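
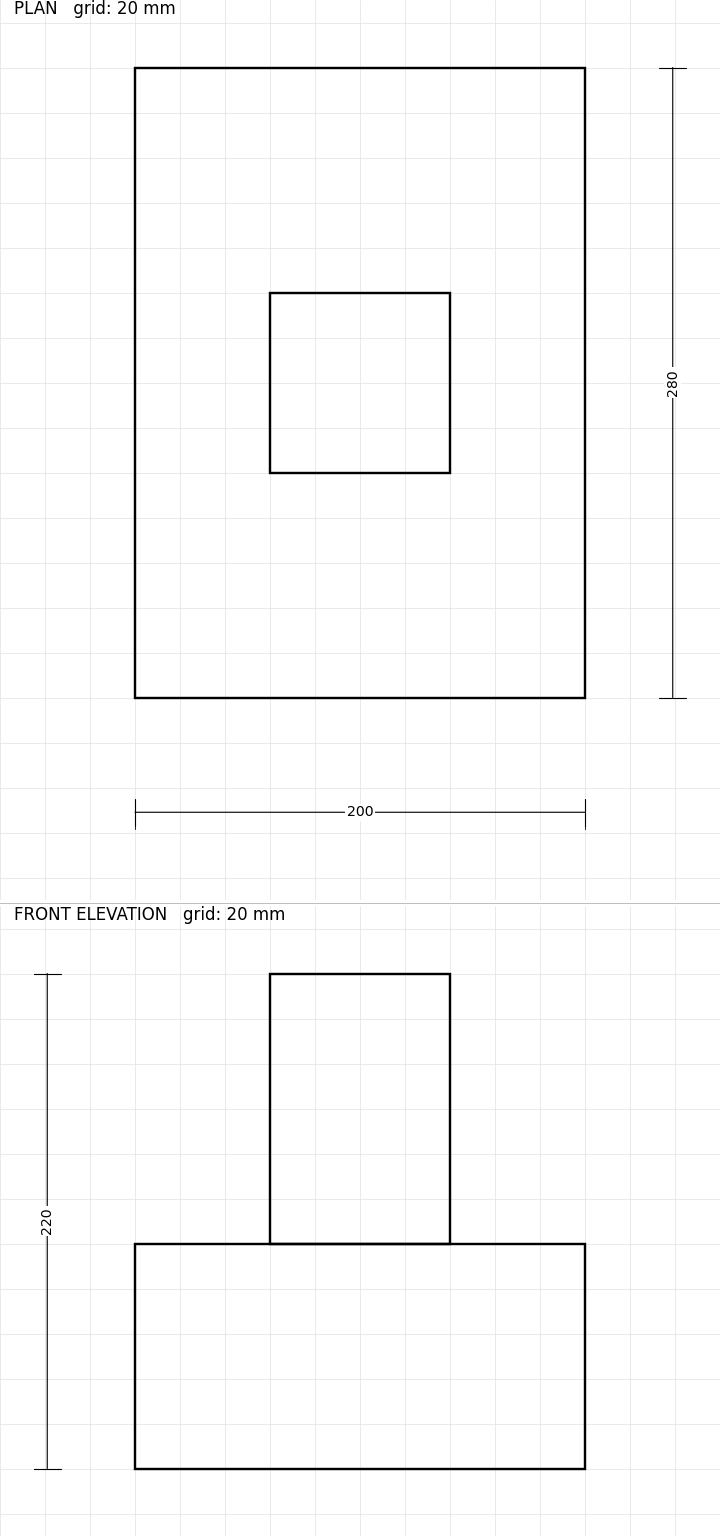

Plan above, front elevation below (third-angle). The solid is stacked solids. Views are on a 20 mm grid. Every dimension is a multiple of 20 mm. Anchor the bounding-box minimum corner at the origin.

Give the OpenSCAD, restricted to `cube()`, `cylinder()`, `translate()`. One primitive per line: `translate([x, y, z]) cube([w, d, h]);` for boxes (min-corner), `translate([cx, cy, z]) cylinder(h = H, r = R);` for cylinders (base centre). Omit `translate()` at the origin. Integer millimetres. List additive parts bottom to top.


cube([200, 280, 100]);
translate([60, 100, 100]) cube([80, 80, 120]);


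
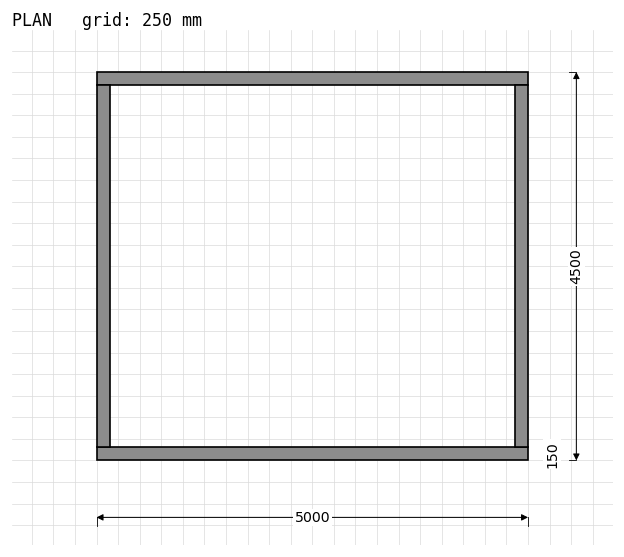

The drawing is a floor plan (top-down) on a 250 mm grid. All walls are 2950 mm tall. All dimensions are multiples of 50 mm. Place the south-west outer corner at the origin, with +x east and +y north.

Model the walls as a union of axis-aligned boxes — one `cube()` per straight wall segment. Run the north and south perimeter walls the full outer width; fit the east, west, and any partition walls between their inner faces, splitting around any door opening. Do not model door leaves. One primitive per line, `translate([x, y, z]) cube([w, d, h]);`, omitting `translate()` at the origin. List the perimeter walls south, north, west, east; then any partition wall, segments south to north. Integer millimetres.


cube([5000, 150, 2950]);
translate([0, 4350, 0]) cube([5000, 150, 2950]);
translate([0, 150, 0]) cube([150, 4200, 2950]);
translate([4850, 150, 0]) cube([150, 4200, 2950]);


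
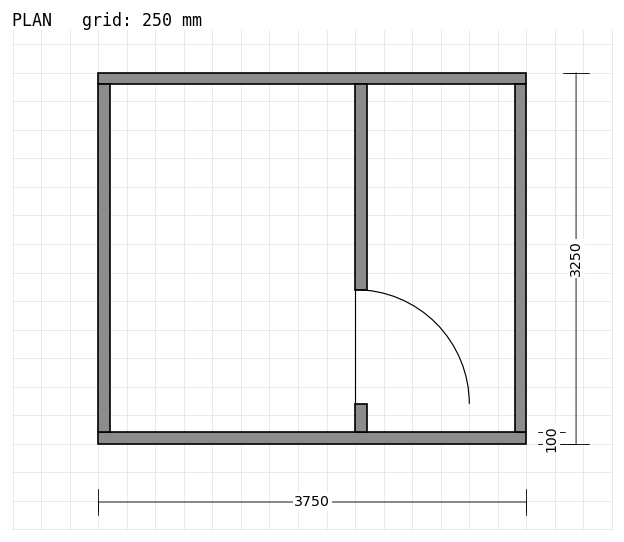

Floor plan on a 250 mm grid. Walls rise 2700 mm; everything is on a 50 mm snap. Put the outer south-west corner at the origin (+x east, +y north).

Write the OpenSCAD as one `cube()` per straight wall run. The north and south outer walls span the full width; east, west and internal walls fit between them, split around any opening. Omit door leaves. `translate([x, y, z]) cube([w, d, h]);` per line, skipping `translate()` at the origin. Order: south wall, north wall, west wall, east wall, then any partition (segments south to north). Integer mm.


cube([3750, 100, 2700]);
translate([0, 3150, 0]) cube([3750, 100, 2700]);
translate([0, 100, 0]) cube([100, 3050, 2700]);
translate([3650, 100, 0]) cube([100, 3050, 2700]);
translate([2250, 100, 0]) cube([100, 250, 2700]);
translate([2250, 1350, 0]) cube([100, 1800, 2700]);


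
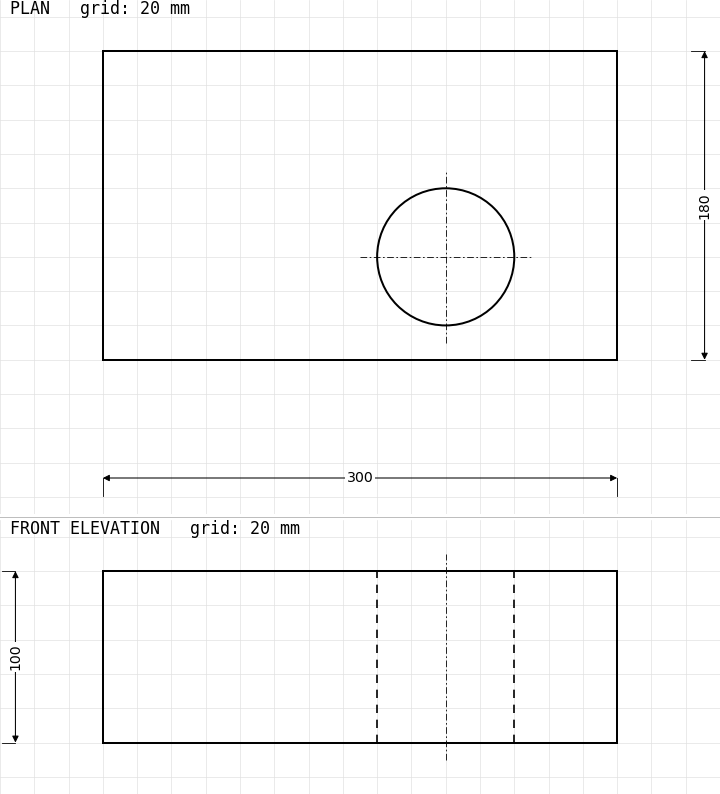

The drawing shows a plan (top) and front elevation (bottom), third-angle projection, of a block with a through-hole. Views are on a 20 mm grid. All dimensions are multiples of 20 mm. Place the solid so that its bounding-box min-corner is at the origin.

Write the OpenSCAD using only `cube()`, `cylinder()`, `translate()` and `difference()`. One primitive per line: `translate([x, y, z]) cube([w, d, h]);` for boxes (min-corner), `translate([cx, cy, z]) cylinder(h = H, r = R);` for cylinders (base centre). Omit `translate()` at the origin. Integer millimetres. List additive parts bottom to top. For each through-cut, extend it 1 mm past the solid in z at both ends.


difference() {
  cube([300, 180, 100]);
  translate([200, 60, -1]) cylinder(h = 102, r = 40);
}


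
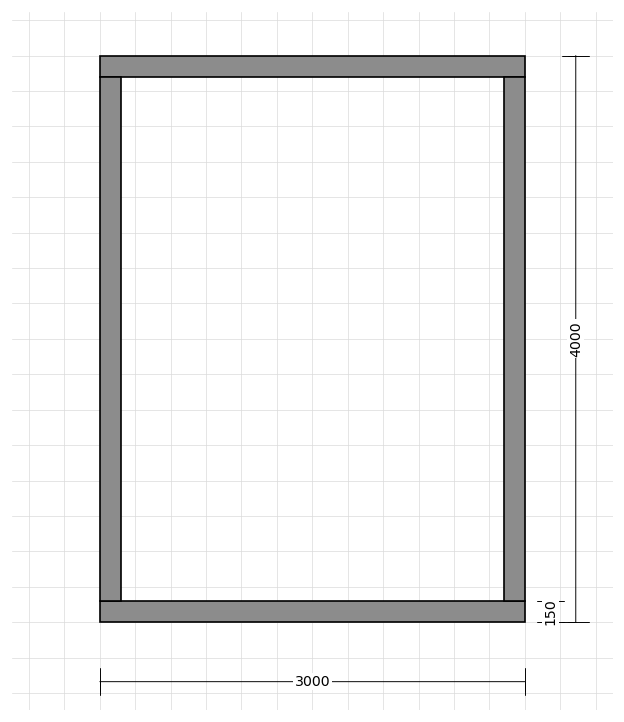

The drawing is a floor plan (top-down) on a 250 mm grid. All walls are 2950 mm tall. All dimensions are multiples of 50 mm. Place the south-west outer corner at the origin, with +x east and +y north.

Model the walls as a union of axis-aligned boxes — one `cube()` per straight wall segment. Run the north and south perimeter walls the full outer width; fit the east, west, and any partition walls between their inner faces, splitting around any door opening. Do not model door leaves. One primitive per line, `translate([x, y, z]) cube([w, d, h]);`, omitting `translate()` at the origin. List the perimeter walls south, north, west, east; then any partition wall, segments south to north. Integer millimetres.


cube([3000, 150, 2950]);
translate([0, 3850, 0]) cube([3000, 150, 2950]);
translate([0, 150, 0]) cube([150, 3700, 2950]);
translate([2850, 150, 0]) cube([150, 3700, 2950]);


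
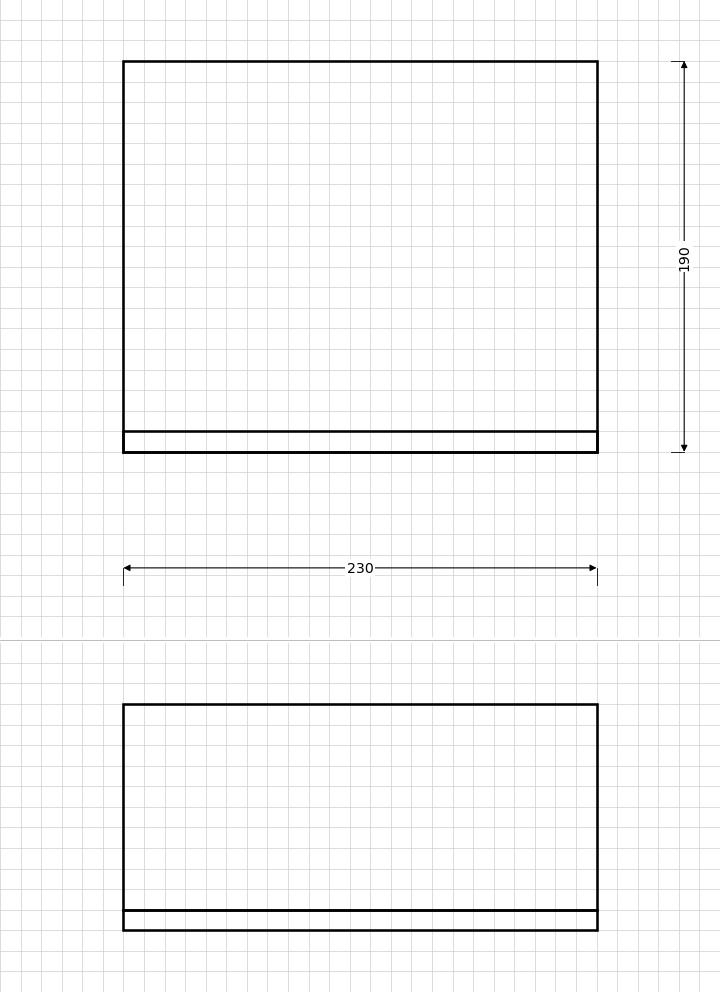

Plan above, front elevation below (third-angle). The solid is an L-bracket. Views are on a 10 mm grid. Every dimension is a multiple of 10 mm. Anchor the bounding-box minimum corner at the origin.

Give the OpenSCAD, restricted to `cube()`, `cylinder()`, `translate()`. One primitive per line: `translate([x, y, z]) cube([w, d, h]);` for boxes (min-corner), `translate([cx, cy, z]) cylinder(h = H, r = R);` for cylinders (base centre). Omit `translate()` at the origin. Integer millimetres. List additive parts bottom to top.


cube([230, 190, 10]);
translate([0, 0, 10]) cube([230, 10, 100]);


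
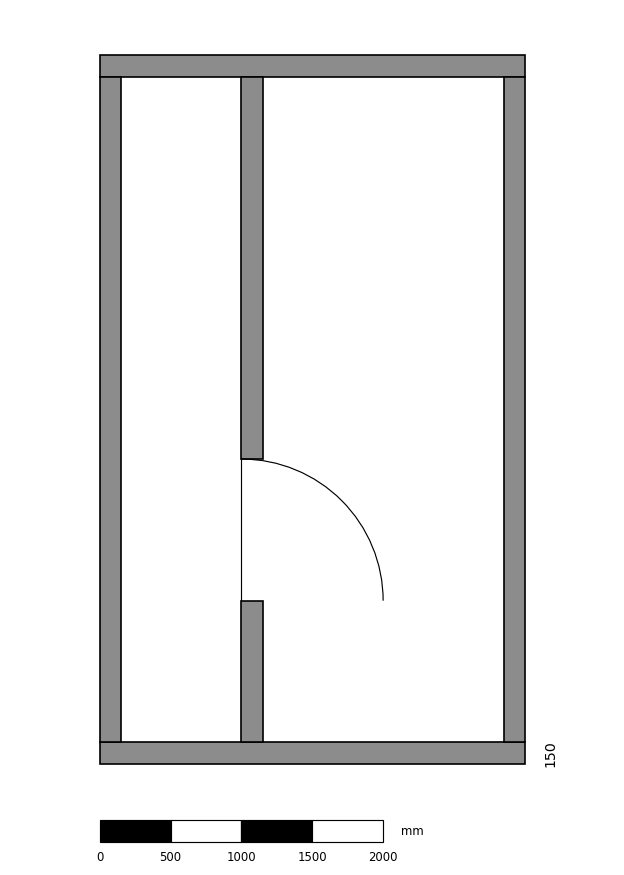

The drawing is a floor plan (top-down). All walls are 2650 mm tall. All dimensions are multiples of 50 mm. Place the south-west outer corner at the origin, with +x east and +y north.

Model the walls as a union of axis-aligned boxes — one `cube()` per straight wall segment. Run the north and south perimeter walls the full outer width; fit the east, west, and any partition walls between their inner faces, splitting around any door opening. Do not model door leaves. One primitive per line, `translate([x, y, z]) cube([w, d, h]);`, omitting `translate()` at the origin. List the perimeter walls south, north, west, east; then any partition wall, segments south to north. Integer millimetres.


cube([3000, 150, 2650]);
translate([0, 4850, 0]) cube([3000, 150, 2650]);
translate([0, 150, 0]) cube([150, 4700, 2650]);
translate([2850, 150, 0]) cube([150, 4700, 2650]);
translate([1000, 150, 0]) cube([150, 1000, 2650]);
translate([1000, 2150, 0]) cube([150, 2700, 2650]);


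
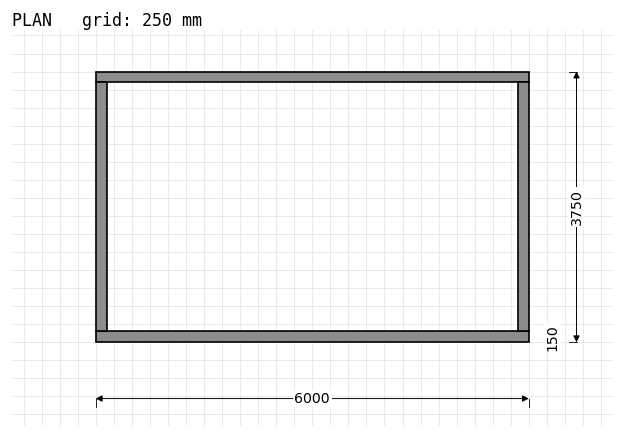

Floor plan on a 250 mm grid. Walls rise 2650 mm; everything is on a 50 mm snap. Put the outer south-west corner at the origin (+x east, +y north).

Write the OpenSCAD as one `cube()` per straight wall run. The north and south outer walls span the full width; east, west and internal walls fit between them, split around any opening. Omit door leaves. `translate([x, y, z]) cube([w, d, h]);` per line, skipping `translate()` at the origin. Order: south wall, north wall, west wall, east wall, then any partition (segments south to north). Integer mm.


cube([6000, 150, 2650]);
translate([0, 3600, 0]) cube([6000, 150, 2650]);
translate([0, 150, 0]) cube([150, 3450, 2650]);
translate([5850, 150, 0]) cube([150, 3450, 2650]);


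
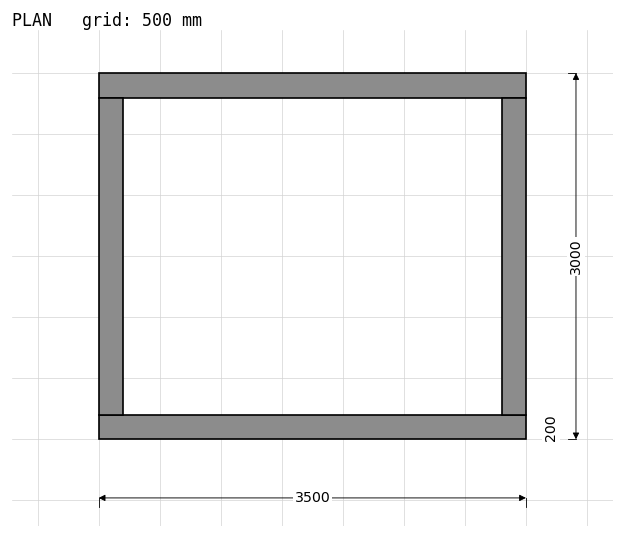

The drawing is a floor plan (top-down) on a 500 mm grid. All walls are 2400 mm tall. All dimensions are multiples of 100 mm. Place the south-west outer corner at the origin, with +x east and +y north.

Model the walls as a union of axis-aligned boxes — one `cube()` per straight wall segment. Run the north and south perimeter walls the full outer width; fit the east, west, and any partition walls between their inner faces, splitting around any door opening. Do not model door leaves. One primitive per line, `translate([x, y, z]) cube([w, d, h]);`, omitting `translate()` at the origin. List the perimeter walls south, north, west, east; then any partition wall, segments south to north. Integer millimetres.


cube([3500, 200, 2400]);
translate([0, 2800, 0]) cube([3500, 200, 2400]);
translate([0, 200, 0]) cube([200, 2600, 2400]);
translate([3300, 200, 0]) cube([200, 2600, 2400]);


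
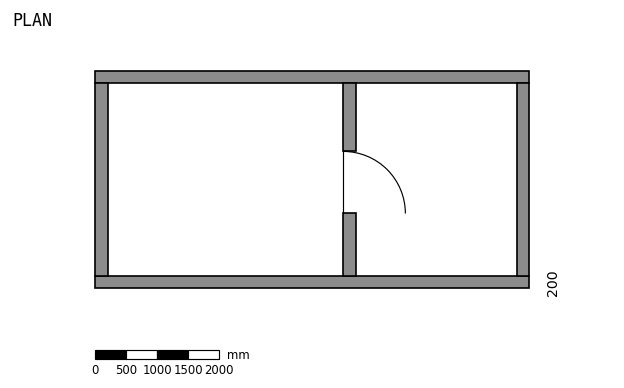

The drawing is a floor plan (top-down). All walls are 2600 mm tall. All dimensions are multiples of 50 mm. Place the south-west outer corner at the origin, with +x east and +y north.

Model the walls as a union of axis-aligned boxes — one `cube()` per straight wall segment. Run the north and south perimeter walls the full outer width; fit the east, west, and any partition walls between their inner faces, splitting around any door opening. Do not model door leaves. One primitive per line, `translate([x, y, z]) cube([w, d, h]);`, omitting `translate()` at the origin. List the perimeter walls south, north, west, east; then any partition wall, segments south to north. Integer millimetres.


cube([7000, 200, 2600]);
translate([0, 3300, 0]) cube([7000, 200, 2600]);
translate([0, 200, 0]) cube([200, 3100, 2600]);
translate([6800, 200, 0]) cube([200, 3100, 2600]);
translate([4000, 200, 0]) cube([200, 1000, 2600]);
translate([4000, 2200, 0]) cube([200, 1100, 2600]);


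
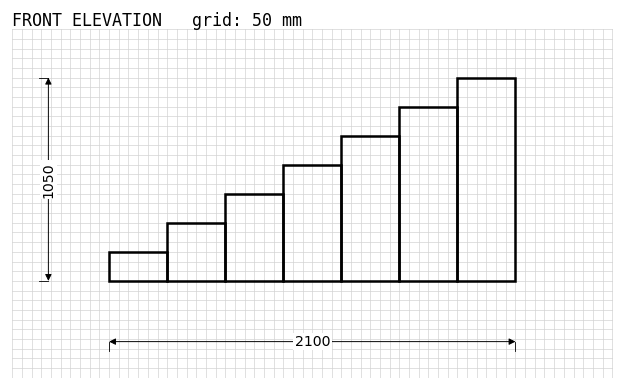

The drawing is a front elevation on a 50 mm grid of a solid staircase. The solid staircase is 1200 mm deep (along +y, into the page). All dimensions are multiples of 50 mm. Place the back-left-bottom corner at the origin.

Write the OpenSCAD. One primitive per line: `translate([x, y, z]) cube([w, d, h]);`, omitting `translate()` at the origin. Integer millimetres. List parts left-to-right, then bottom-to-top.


cube([300, 1200, 150]);
translate([300, 0, 0]) cube([300, 1200, 300]);
translate([600, 0, 0]) cube([300, 1200, 450]);
translate([900, 0, 0]) cube([300, 1200, 600]);
translate([1200, 0, 0]) cube([300, 1200, 750]);
translate([1500, 0, 0]) cube([300, 1200, 900]);
translate([1800, 0, 0]) cube([300, 1200, 1050]);


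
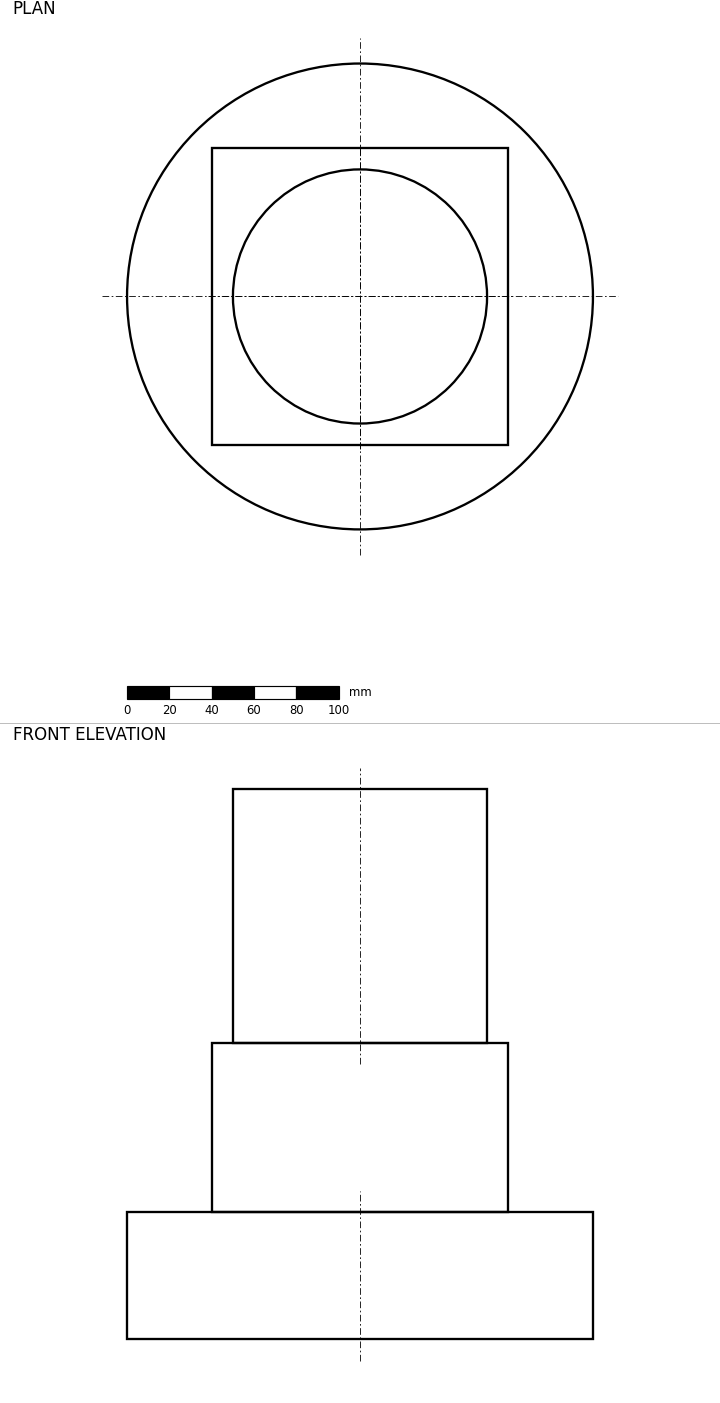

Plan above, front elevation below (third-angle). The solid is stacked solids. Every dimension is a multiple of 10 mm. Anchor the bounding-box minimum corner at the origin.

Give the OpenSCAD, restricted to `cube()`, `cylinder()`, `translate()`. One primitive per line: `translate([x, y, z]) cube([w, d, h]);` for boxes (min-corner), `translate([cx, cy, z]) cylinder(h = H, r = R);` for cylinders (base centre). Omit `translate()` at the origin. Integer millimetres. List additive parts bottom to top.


translate([110, 110, 0]) cylinder(h = 60, r = 110);
translate([40, 40, 60]) cube([140, 140, 80]);
translate([110, 110, 140]) cylinder(h = 120, r = 60);


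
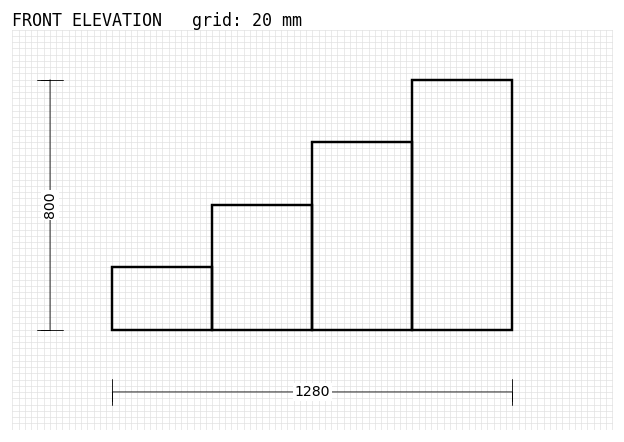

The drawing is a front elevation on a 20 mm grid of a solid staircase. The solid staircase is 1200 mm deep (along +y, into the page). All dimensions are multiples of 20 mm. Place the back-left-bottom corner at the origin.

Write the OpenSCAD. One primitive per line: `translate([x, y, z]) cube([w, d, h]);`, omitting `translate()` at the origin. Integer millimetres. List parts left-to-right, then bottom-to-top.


cube([320, 1200, 200]);
translate([320, 0, 0]) cube([320, 1200, 400]);
translate([640, 0, 0]) cube([320, 1200, 600]);
translate([960, 0, 0]) cube([320, 1200, 800]);


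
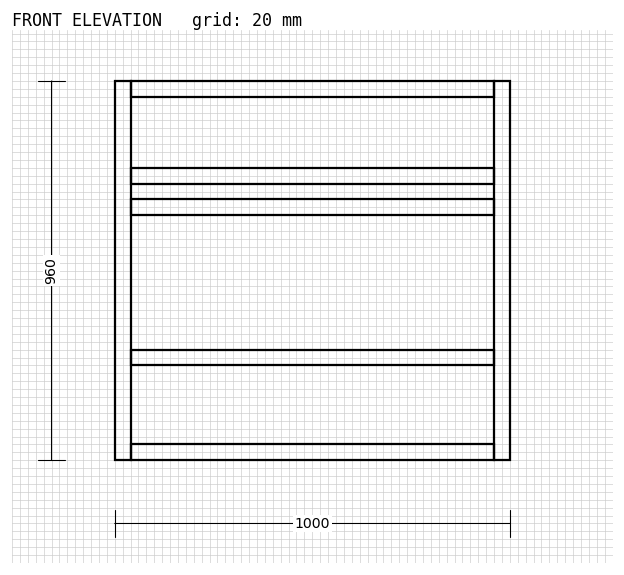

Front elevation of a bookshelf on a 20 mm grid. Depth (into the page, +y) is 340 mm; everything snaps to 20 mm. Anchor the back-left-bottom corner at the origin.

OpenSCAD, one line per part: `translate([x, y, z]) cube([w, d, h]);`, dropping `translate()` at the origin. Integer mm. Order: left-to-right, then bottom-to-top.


cube([40, 340, 960]);
translate([40, 0, 0]) cube([920, 340, 40]);
translate([40, 0, 240]) cube([920, 340, 40]);
translate([40, 0, 620]) cube([920, 340, 40]);
translate([40, 0, 700]) cube([920, 340, 40]);
translate([40, 0, 920]) cube([920, 340, 40]);
translate([960, 0, 0]) cube([40, 340, 960]);


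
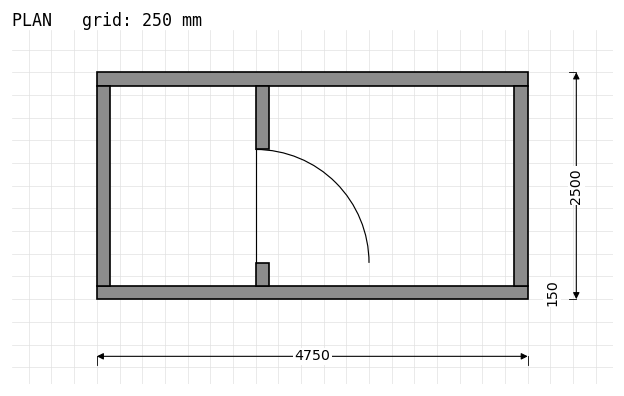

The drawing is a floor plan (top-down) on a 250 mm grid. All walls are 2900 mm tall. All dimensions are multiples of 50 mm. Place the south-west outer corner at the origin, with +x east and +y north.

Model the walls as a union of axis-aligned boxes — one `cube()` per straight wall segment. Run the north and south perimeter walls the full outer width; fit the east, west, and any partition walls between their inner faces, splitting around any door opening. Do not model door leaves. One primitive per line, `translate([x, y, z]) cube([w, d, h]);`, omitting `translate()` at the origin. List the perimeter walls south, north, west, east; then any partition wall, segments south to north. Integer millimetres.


cube([4750, 150, 2900]);
translate([0, 2350, 0]) cube([4750, 150, 2900]);
translate([0, 150, 0]) cube([150, 2200, 2900]);
translate([4600, 150, 0]) cube([150, 2200, 2900]);
translate([1750, 150, 0]) cube([150, 250, 2900]);
translate([1750, 1650, 0]) cube([150, 700, 2900]);


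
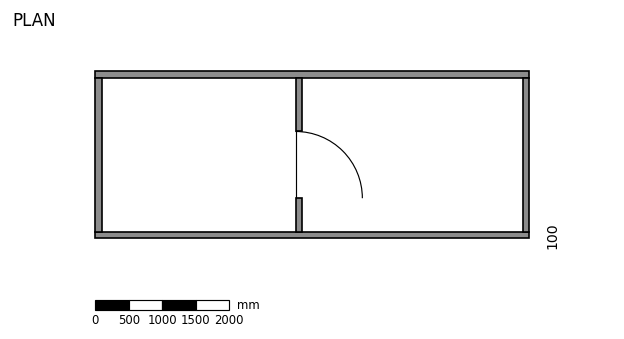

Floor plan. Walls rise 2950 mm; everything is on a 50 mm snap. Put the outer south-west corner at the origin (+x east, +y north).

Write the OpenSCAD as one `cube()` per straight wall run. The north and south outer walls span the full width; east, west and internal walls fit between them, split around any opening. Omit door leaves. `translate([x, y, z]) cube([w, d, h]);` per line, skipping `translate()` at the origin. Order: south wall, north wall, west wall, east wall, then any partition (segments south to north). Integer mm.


cube([6500, 100, 2950]);
translate([0, 2400, 0]) cube([6500, 100, 2950]);
translate([0, 100, 0]) cube([100, 2300, 2950]);
translate([6400, 100, 0]) cube([100, 2300, 2950]);
translate([3000, 100, 0]) cube([100, 500, 2950]);
translate([3000, 1600, 0]) cube([100, 800, 2950]);


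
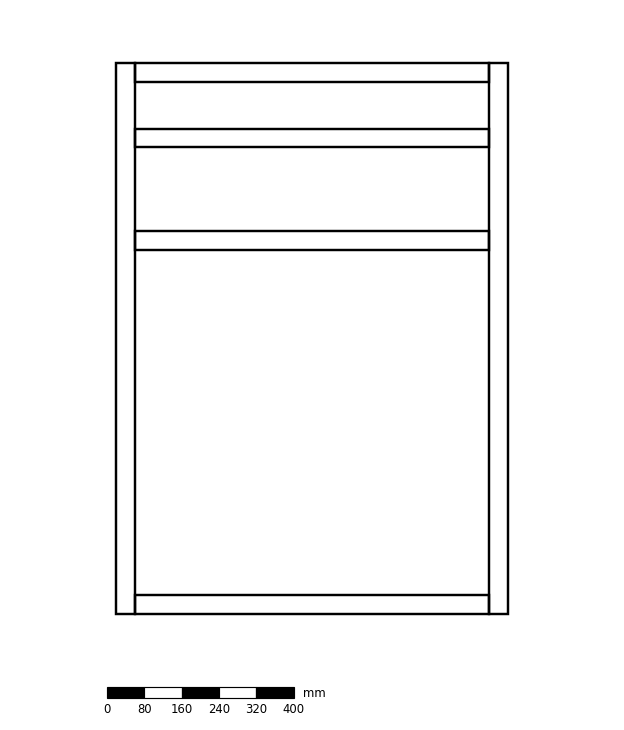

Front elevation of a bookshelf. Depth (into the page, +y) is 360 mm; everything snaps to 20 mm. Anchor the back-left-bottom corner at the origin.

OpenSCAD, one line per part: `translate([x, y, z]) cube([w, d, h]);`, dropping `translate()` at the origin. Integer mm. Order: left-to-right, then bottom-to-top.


cube([40, 360, 1180]);
translate([40, 0, 0]) cube([760, 360, 40]);
translate([40, 0, 780]) cube([760, 360, 40]);
translate([40, 0, 1000]) cube([760, 360, 40]);
translate([40, 0, 1140]) cube([760, 360, 40]);
translate([800, 0, 0]) cube([40, 360, 1180]);


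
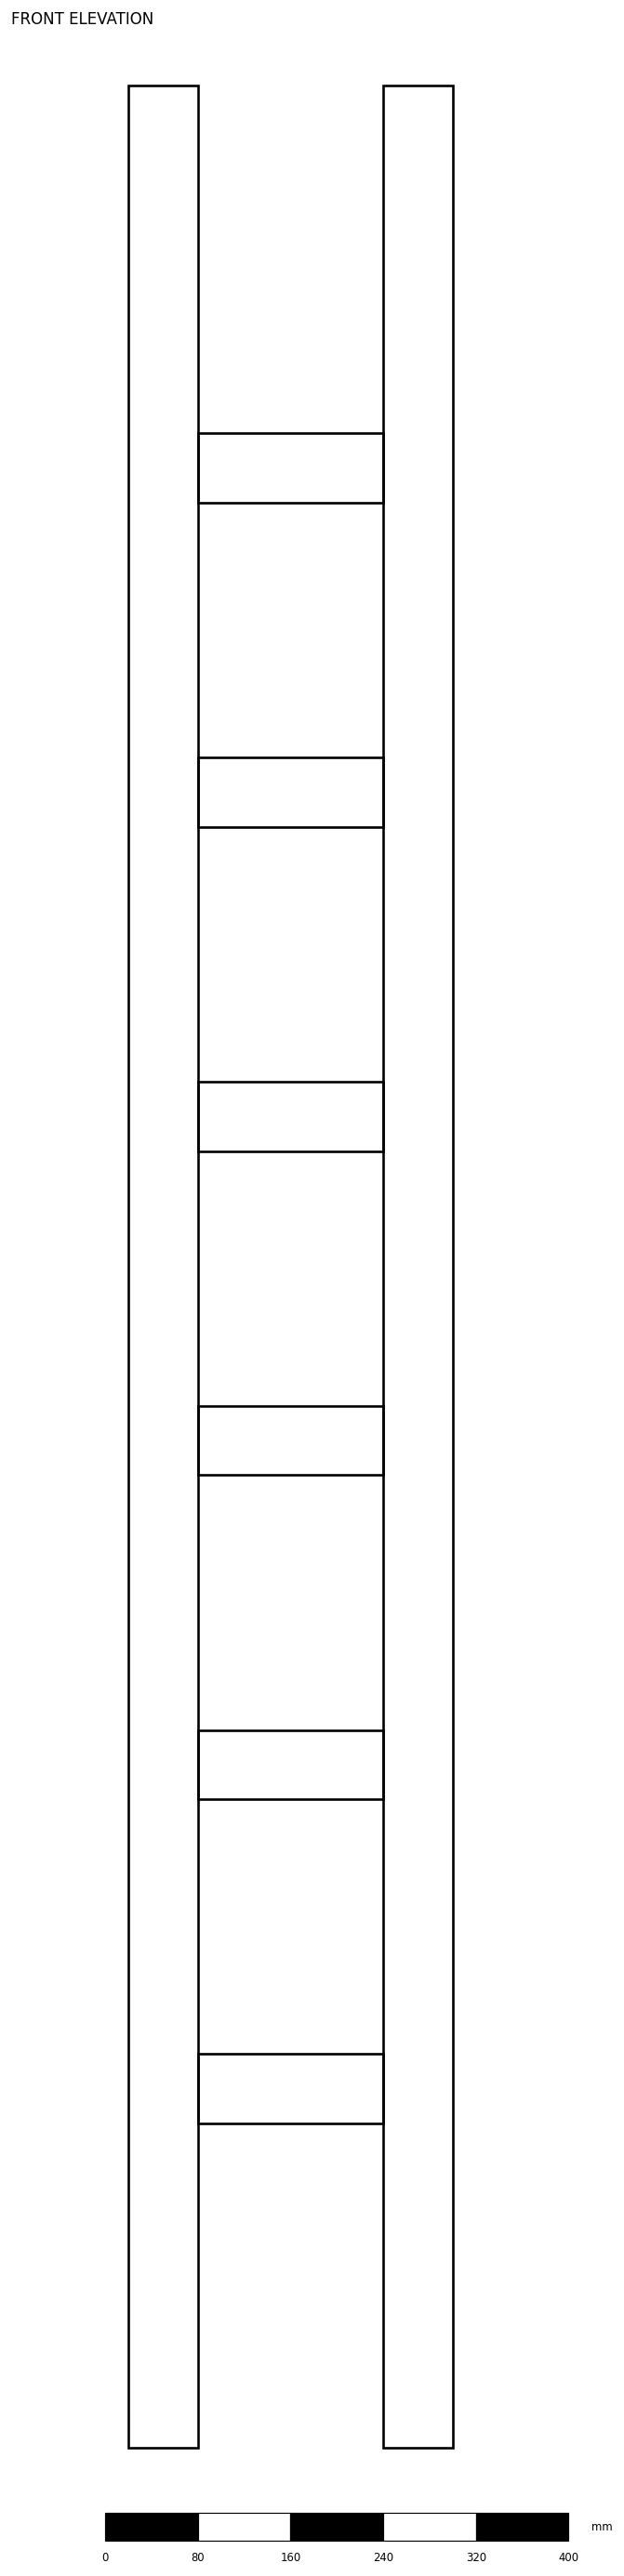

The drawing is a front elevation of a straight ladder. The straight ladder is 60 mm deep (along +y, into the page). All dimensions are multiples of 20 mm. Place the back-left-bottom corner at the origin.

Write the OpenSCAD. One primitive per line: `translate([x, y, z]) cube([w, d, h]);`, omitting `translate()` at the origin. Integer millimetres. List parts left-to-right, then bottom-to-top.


cube([60, 60, 2040]);
translate([60, 0, 280]) cube([160, 60, 60]);
translate([60, 0, 560]) cube([160, 60, 60]);
translate([60, 0, 840]) cube([160, 60, 60]);
translate([60, 0, 1120]) cube([160, 60, 60]);
translate([60, 0, 1400]) cube([160, 60, 60]);
translate([60, 0, 1680]) cube([160, 60, 60]);
translate([220, 0, 0]) cube([60, 60, 2040]);


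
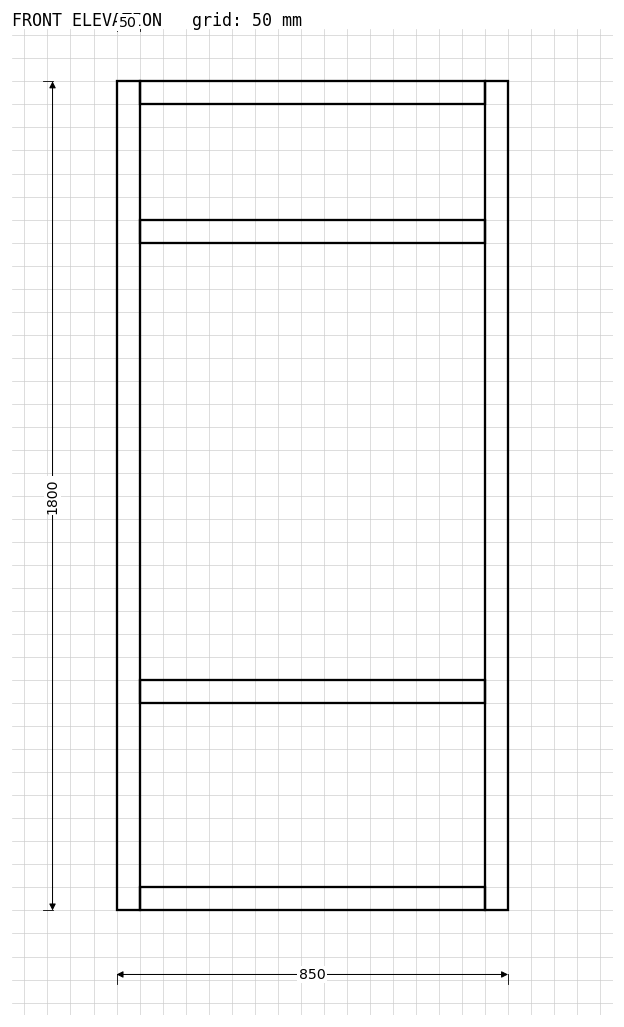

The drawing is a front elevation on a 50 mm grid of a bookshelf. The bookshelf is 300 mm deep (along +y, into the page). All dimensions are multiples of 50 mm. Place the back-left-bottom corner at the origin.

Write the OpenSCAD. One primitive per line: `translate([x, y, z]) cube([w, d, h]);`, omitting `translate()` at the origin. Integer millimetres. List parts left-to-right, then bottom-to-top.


cube([50, 300, 1800]);
translate([50, 0, 0]) cube([750, 300, 50]);
translate([50, 0, 450]) cube([750, 300, 50]);
translate([50, 0, 1450]) cube([750, 300, 50]);
translate([50, 0, 1750]) cube([750, 300, 50]);
translate([800, 0, 0]) cube([50, 300, 1800]);


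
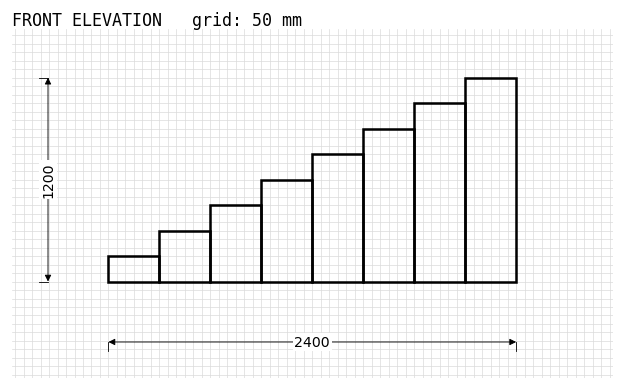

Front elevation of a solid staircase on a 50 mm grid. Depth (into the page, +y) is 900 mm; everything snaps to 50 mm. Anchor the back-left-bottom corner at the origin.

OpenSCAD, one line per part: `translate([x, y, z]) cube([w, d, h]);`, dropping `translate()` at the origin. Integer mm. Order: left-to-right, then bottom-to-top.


cube([300, 900, 150]);
translate([300, 0, 0]) cube([300, 900, 300]);
translate([600, 0, 0]) cube([300, 900, 450]);
translate([900, 0, 0]) cube([300, 900, 600]);
translate([1200, 0, 0]) cube([300, 900, 750]);
translate([1500, 0, 0]) cube([300, 900, 900]);
translate([1800, 0, 0]) cube([300, 900, 1050]);
translate([2100, 0, 0]) cube([300, 900, 1200]);


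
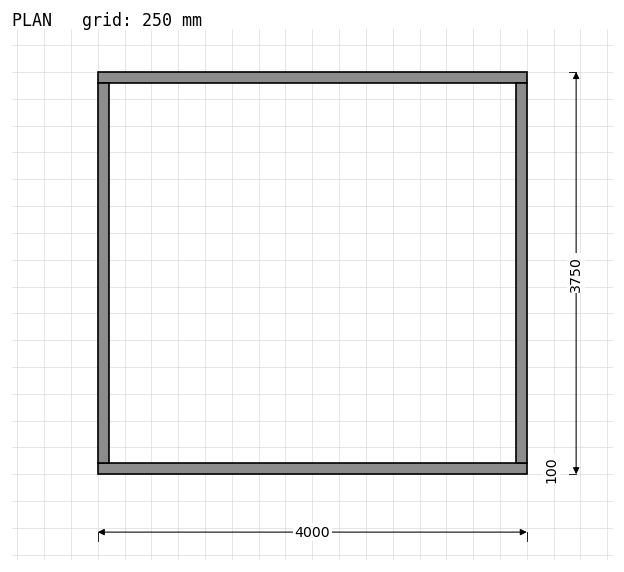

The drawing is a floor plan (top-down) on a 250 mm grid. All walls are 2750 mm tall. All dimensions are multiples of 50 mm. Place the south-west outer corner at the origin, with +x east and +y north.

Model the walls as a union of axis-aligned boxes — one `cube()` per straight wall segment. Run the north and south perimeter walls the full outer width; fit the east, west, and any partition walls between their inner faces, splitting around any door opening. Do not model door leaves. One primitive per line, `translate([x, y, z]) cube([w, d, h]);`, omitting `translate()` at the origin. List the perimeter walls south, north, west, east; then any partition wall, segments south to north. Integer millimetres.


cube([4000, 100, 2750]);
translate([0, 3650, 0]) cube([4000, 100, 2750]);
translate([0, 100, 0]) cube([100, 3550, 2750]);
translate([3900, 100, 0]) cube([100, 3550, 2750]);


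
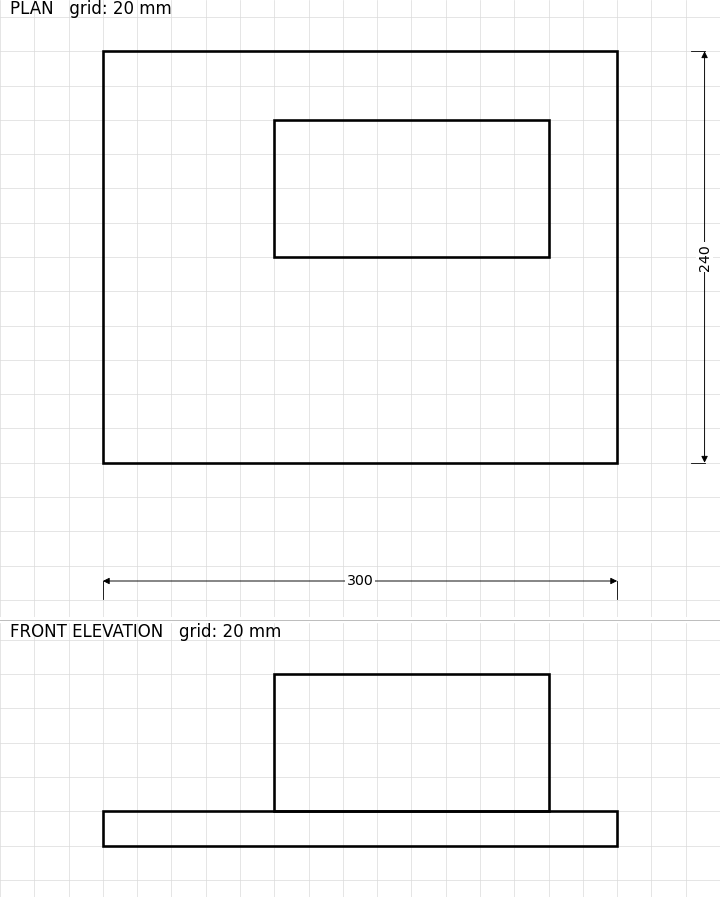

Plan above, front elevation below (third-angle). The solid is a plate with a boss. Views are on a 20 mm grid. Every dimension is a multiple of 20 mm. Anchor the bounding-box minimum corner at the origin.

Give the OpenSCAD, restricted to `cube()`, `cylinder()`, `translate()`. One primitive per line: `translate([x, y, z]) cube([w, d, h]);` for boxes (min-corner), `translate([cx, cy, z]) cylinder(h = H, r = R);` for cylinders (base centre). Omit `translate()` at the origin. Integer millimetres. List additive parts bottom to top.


cube([300, 240, 20]);
translate([100, 120, 20]) cube([160, 80, 80]);


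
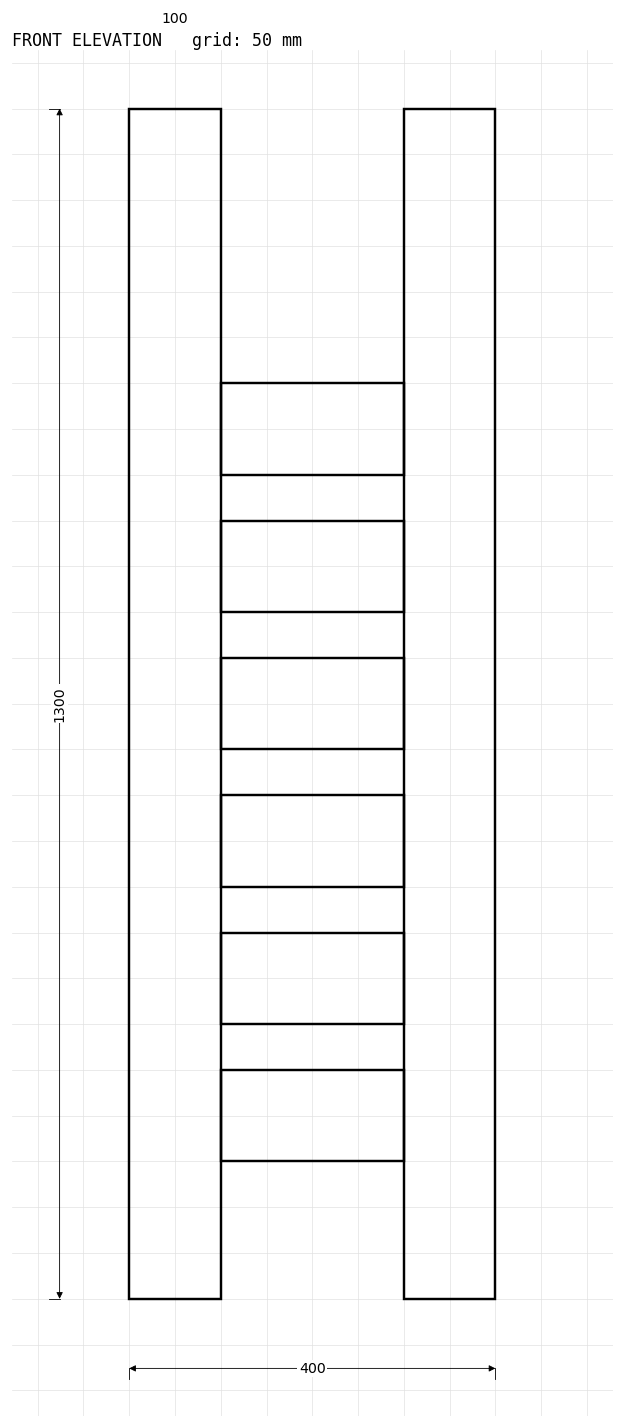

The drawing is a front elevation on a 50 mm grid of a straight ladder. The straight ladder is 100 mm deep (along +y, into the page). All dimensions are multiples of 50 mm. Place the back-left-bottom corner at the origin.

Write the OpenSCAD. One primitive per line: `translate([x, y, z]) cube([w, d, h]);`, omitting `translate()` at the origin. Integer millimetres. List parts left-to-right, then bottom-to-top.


cube([100, 100, 1300]);
translate([100, 0, 150]) cube([200, 100, 100]);
translate([100, 0, 300]) cube([200, 100, 100]);
translate([100, 0, 450]) cube([200, 100, 100]);
translate([100, 0, 600]) cube([200, 100, 100]);
translate([100, 0, 750]) cube([200, 100, 100]);
translate([100, 0, 900]) cube([200, 100, 100]);
translate([300, 0, 0]) cube([100, 100, 1300]);


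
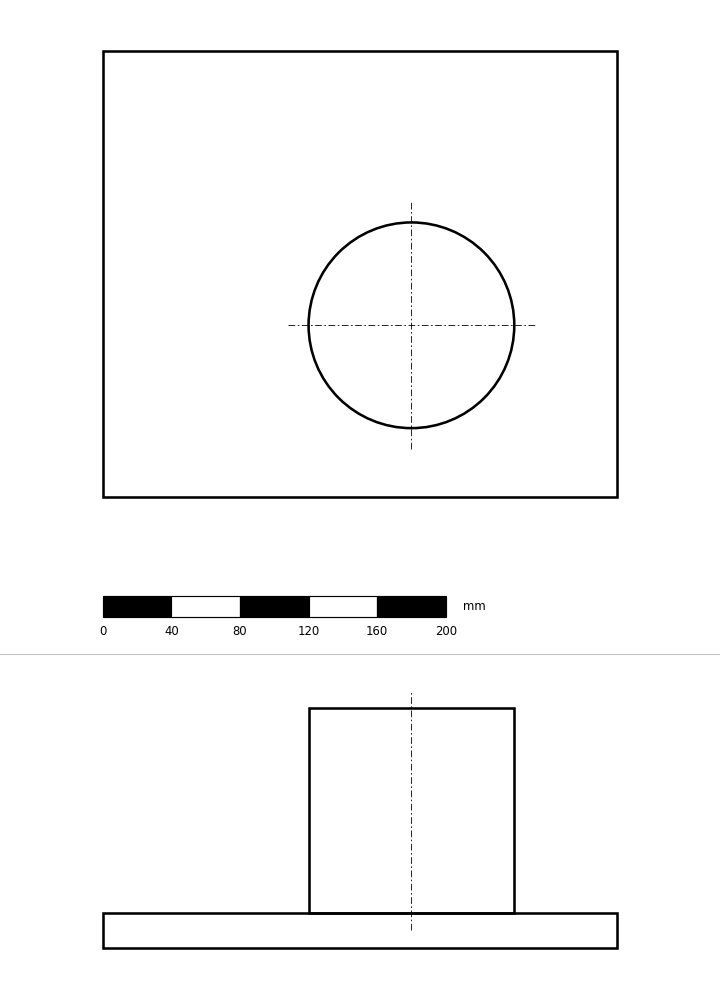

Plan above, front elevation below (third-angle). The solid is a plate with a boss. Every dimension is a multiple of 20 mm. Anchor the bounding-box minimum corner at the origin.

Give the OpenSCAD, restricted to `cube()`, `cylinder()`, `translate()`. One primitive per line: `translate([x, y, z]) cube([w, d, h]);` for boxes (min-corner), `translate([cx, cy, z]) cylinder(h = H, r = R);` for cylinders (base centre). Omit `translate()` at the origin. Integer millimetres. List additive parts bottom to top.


cube([300, 260, 20]);
translate([180, 100, 20]) cylinder(h = 120, r = 60);


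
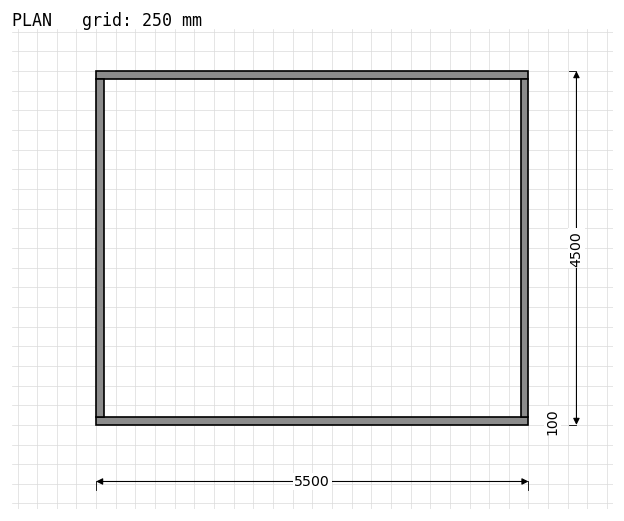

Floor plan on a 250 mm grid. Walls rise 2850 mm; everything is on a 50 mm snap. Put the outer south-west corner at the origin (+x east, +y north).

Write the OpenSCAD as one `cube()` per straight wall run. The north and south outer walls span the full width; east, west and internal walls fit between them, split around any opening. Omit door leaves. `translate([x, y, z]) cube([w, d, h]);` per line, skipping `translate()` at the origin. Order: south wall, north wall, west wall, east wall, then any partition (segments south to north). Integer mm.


cube([5500, 100, 2850]);
translate([0, 4400, 0]) cube([5500, 100, 2850]);
translate([0, 100, 0]) cube([100, 4300, 2850]);
translate([5400, 100, 0]) cube([100, 4300, 2850]);


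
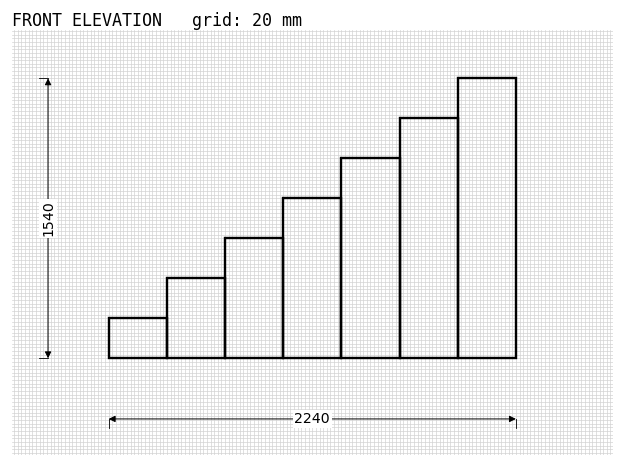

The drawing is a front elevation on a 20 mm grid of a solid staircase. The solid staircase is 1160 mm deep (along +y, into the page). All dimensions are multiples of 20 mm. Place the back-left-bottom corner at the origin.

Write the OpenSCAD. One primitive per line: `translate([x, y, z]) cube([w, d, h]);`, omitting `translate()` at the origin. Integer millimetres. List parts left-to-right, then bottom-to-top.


cube([320, 1160, 220]);
translate([320, 0, 0]) cube([320, 1160, 440]);
translate([640, 0, 0]) cube([320, 1160, 660]);
translate([960, 0, 0]) cube([320, 1160, 880]);
translate([1280, 0, 0]) cube([320, 1160, 1100]);
translate([1600, 0, 0]) cube([320, 1160, 1320]);
translate([1920, 0, 0]) cube([320, 1160, 1540]);


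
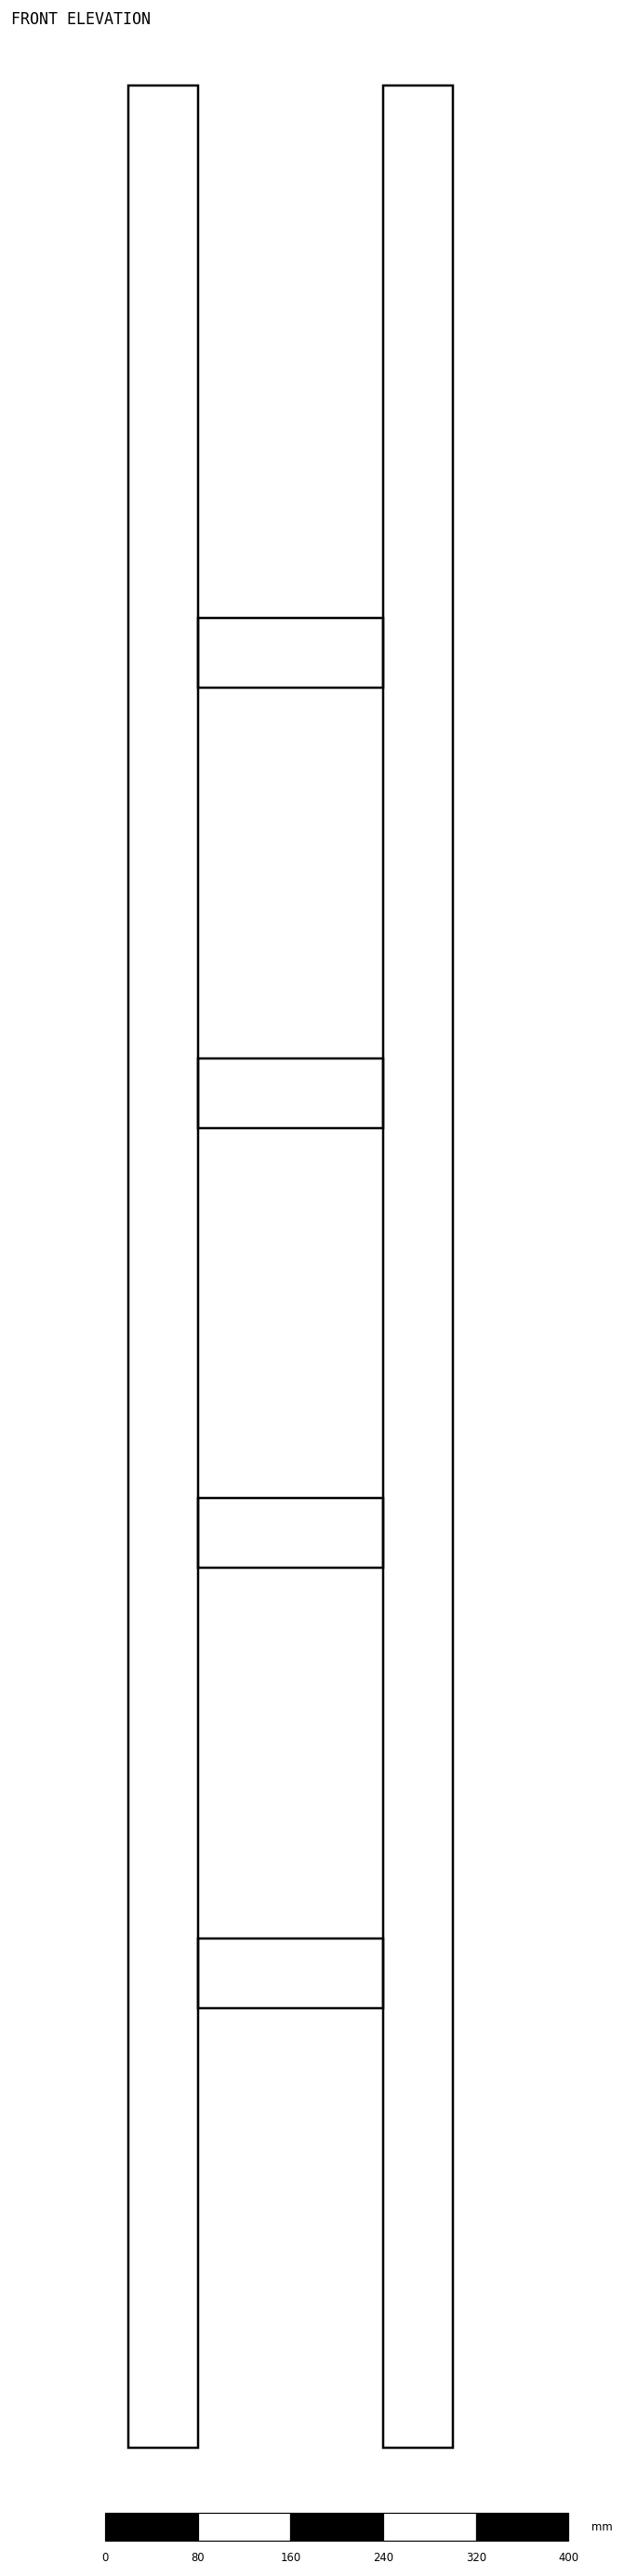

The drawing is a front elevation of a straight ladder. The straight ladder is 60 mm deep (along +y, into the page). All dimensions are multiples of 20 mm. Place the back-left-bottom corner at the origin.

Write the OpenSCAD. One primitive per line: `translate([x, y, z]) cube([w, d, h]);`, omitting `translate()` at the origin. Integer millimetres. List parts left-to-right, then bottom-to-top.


cube([60, 60, 2040]);
translate([60, 0, 380]) cube([160, 60, 60]);
translate([60, 0, 760]) cube([160, 60, 60]);
translate([60, 0, 1140]) cube([160, 60, 60]);
translate([60, 0, 1520]) cube([160, 60, 60]);
translate([220, 0, 0]) cube([60, 60, 2040]);


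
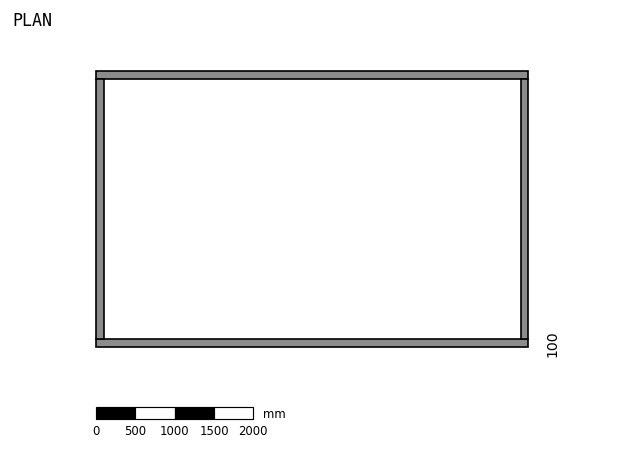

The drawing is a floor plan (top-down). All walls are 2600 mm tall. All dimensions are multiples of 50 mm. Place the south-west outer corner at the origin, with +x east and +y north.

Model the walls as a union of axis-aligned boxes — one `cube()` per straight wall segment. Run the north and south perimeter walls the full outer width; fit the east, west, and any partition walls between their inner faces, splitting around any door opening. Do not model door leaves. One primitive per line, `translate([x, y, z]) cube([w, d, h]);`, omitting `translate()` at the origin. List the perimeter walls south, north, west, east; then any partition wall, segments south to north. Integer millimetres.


cube([5500, 100, 2600]);
translate([0, 3400, 0]) cube([5500, 100, 2600]);
translate([0, 100, 0]) cube([100, 3300, 2600]);
translate([5400, 100, 0]) cube([100, 3300, 2600]);


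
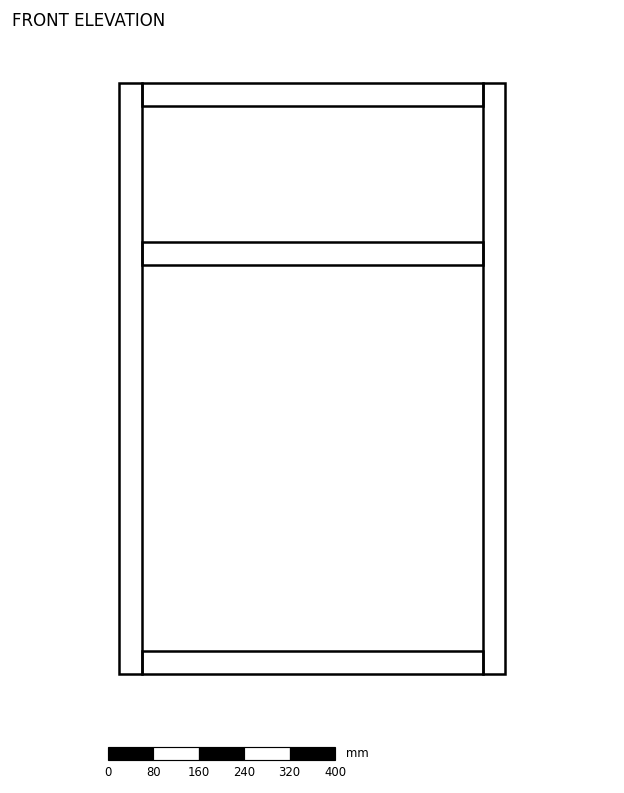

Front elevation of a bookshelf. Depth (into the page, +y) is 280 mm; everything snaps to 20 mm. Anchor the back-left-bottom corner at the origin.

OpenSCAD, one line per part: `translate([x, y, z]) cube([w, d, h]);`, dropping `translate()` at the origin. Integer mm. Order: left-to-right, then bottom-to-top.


cube([40, 280, 1040]);
translate([40, 0, 0]) cube([600, 280, 40]);
translate([40, 0, 720]) cube([600, 280, 40]);
translate([40, 0, 1000]) cube([600, 280, 40]);
translate([640, 0, 0]) cube([40, 280, 1040]);


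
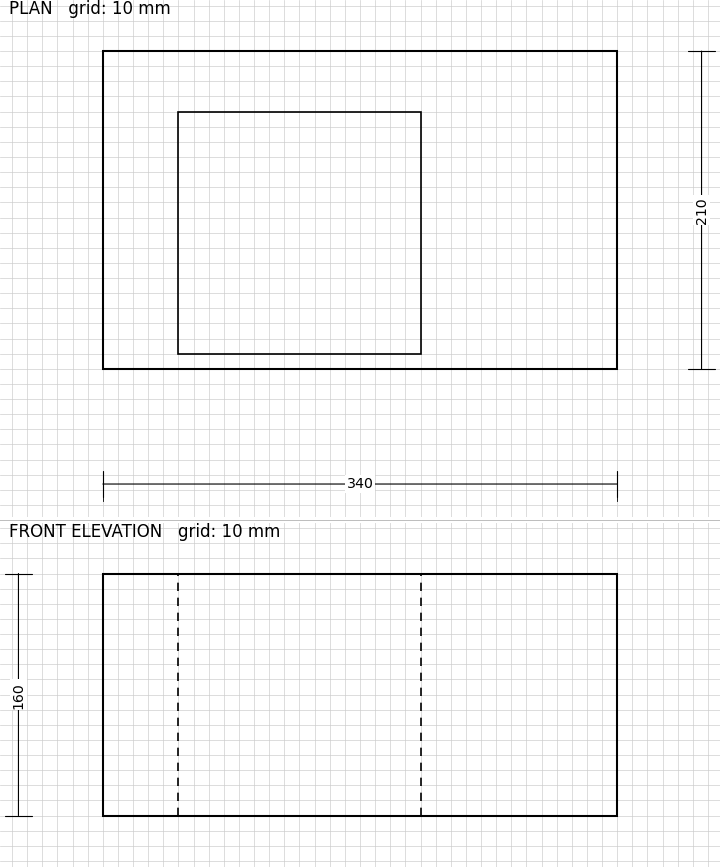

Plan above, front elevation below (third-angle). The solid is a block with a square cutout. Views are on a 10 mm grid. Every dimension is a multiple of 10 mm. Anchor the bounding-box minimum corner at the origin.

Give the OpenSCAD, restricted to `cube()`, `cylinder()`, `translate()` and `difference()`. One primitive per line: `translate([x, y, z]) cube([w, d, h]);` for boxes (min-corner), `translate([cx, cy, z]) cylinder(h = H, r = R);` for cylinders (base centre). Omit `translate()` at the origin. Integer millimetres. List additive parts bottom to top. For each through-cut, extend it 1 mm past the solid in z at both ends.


difference() {
  cube([340, 210, 160]);
  translate([50, 10, -1]) cube([160, 160, 162]);
}


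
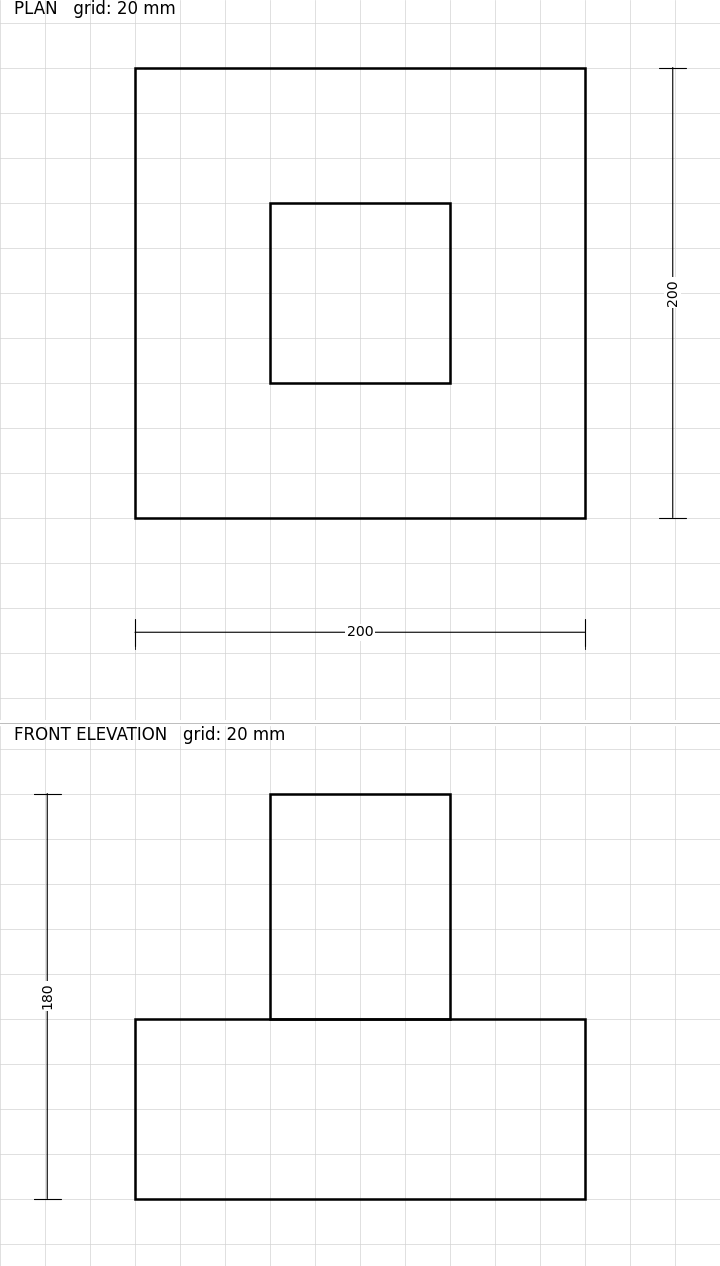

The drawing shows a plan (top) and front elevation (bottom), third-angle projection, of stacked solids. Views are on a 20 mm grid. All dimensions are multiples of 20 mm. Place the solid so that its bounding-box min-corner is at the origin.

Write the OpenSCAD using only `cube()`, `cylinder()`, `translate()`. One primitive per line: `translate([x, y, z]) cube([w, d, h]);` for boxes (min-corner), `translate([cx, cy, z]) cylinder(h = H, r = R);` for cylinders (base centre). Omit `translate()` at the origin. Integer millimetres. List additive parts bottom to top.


cube([200, 200, 80]);
translate([60, 60, 80]) cube([80, 80, 100]);


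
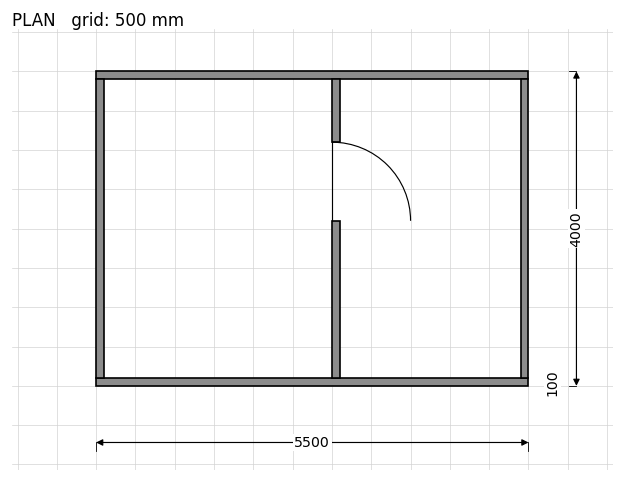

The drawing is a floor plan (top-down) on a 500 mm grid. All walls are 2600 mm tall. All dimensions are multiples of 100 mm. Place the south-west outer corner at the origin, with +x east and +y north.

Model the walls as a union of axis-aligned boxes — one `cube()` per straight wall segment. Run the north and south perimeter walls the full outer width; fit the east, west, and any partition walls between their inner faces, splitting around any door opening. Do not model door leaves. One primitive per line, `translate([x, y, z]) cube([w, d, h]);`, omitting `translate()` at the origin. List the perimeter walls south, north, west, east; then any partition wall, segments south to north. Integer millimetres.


cube([5500, 100, 2600]);
translate([0, 3900, 0]) cube([5500, 100, 2600]);
translate([0, 100, 0]) cube([100, 3800, 2600]);
translate([5400, 100, 0]) cube([100, 3800, 2600]);
translate([3000, 100, 0]) cube([100, 2000, 2600]);
translate([3000, 3100, 0]) cube([100, 800, 2600]);


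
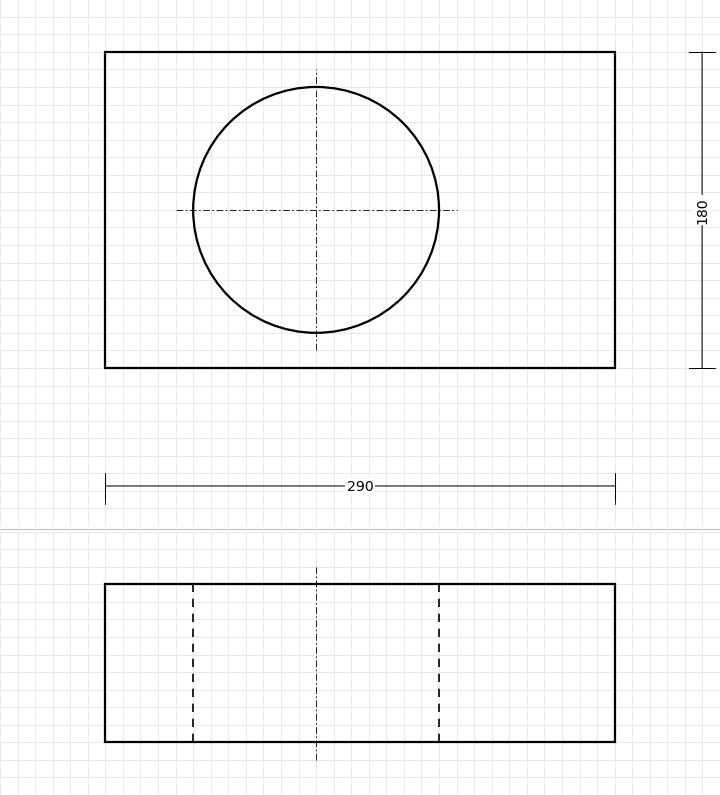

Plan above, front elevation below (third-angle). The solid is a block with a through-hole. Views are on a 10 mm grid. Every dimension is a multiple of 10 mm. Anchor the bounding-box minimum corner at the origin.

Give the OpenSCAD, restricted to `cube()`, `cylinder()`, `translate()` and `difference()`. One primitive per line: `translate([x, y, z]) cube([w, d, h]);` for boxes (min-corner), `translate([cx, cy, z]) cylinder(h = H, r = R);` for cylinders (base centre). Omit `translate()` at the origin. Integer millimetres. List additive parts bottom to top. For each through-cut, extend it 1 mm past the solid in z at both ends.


difference() {
  cube([290, 180, 90]);
  translate([120, 90, -1]) cylinder(h = 92, r = 70);
}


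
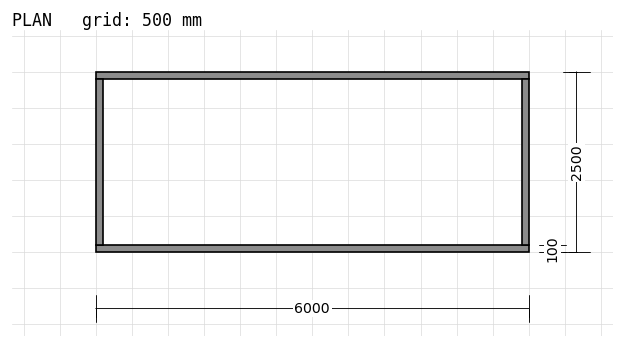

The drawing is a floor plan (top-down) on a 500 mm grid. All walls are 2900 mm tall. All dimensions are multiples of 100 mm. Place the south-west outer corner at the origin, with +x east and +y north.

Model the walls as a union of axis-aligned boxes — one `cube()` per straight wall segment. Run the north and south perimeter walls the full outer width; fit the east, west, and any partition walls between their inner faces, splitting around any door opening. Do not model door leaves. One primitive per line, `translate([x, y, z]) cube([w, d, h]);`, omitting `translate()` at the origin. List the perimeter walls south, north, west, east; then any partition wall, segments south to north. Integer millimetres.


cube([6000, 100, 2900]);
translate([0, 2400, 0]) cube([6000, 100, 2900]);
translate([0, 100, 0]) cube([100, 2300, 2900]);
translate([5900, 100, 0]) cube([100, 2300, 2900]);


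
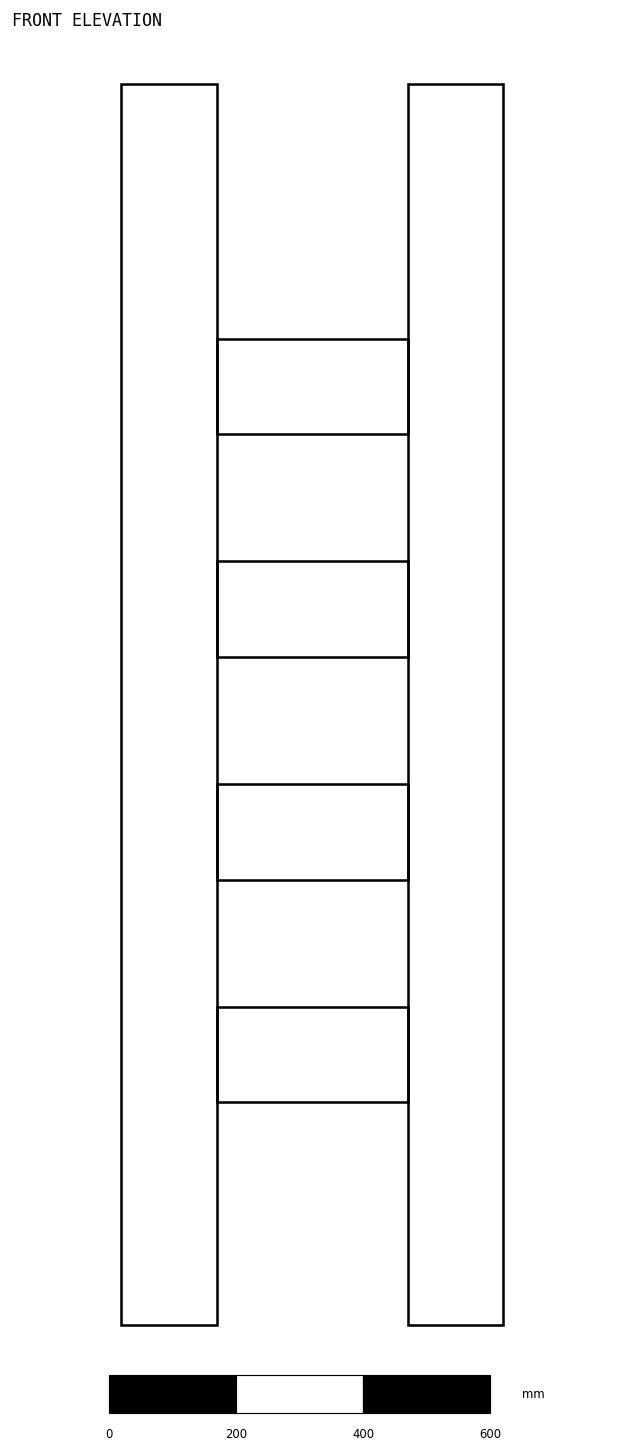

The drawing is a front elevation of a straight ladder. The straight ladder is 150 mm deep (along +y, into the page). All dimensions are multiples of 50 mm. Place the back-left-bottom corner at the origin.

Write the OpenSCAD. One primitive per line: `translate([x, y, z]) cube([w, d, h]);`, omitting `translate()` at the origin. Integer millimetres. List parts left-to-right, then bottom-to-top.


cube([150, 150, 1950]);
translate([150, 0, 350]) cube([300, 150, 150]);
translate([150, 0, 700]) cube([300, 150, 150]);
translate([150, 0, 1050]) cube([300, 150, 150]);
translate([150, 0, 1400]) cube([300, 150, 150]);
translate([450, 0, 0]) cube([150, 150, 1950]);


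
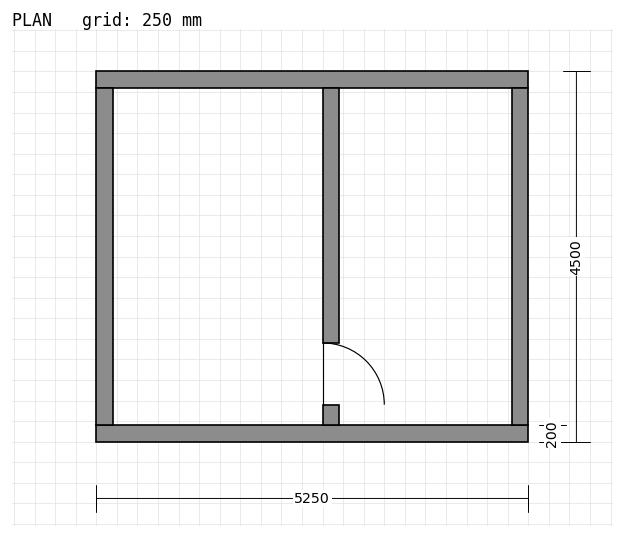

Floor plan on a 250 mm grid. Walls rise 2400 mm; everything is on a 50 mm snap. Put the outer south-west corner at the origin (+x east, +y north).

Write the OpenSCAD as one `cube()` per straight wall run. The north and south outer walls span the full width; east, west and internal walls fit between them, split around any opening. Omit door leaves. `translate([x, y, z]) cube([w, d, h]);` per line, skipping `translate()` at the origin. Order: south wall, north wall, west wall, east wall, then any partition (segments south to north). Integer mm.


cube([5250, 200, 2400]);
translate([0, 4300, 0]) cube([5250, 200, 2400]);
translate([0, 200, 0]) cube([200, 4100, 2400]);
translate([5050, 200, 0]) cube([200, 4100, 2400]);
translate([2750, 200, 0]) cube([200, 250, 2400]);
translate([2750, 1200, 0]) cube([200, 3100, 2400]);


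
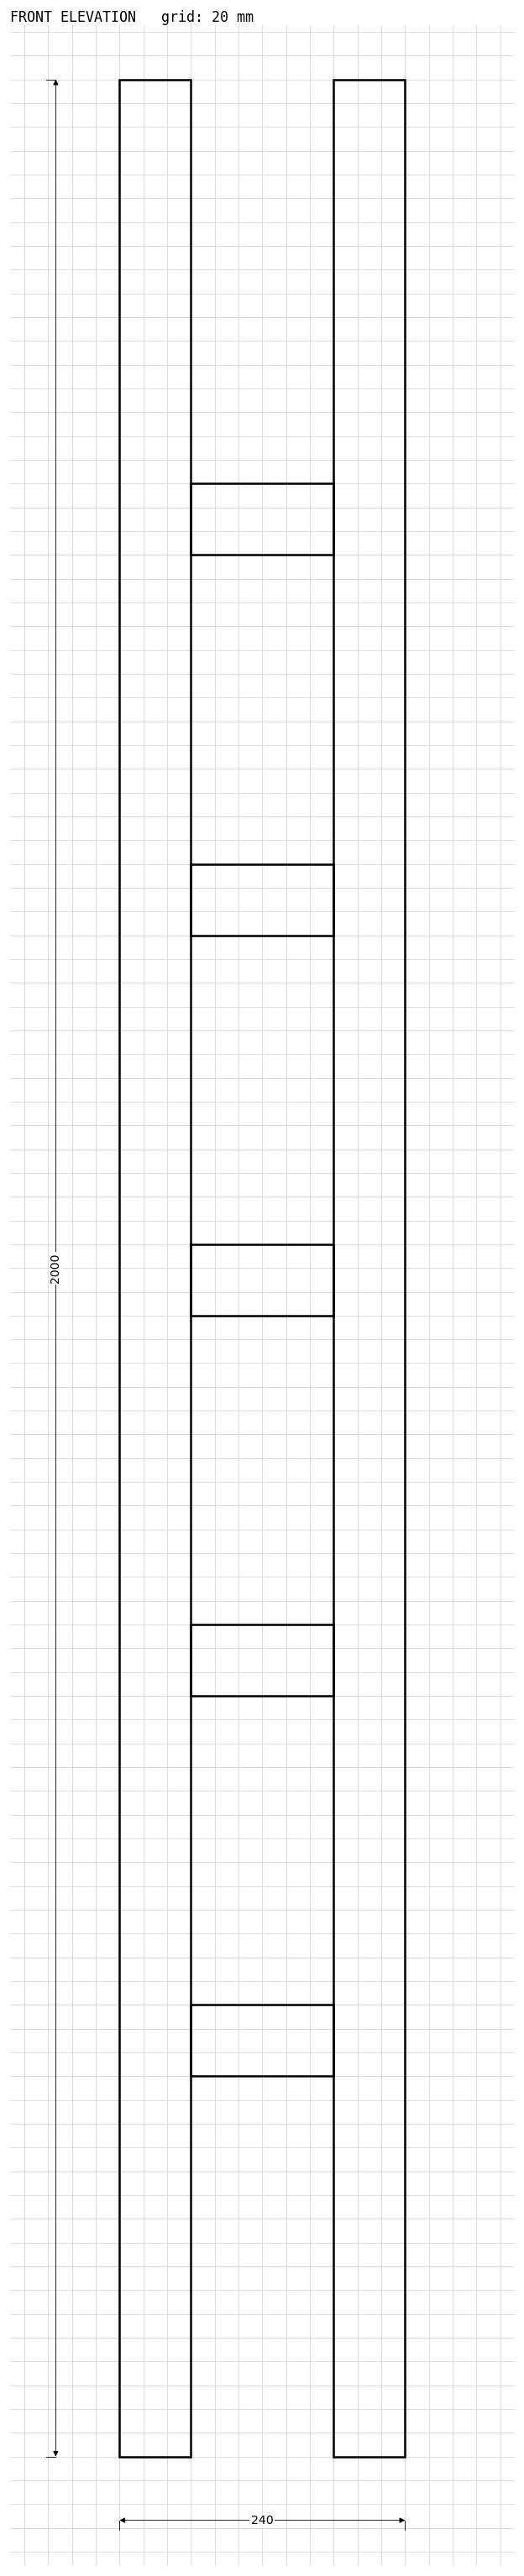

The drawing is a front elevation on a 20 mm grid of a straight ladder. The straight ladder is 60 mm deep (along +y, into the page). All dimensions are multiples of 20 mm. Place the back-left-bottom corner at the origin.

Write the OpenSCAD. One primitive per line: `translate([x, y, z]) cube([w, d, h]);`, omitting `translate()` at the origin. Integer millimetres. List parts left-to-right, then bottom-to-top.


cube([60, 60, 2000]);
translate([60, 0, 320]) cube([120, 60, 60]);
translate([60, 0, 640]) cube([120, 60, 60]);
translate([60, 0, 960]) cube([120, 60, 60]);
translate([60, 0, 1280]) cube([120, 60, 60]);
translate([60, 0, 1600]) cube([120, 60, 60]);
translate([180, 0, 0]) cube([60, 60, 2000]);
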